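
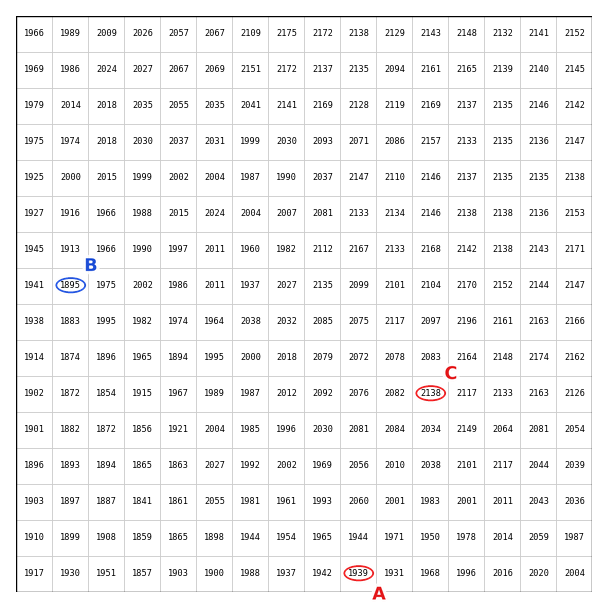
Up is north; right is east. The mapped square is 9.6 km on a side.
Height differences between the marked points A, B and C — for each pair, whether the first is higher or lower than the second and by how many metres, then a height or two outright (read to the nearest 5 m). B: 245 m lower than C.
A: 200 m lower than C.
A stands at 1940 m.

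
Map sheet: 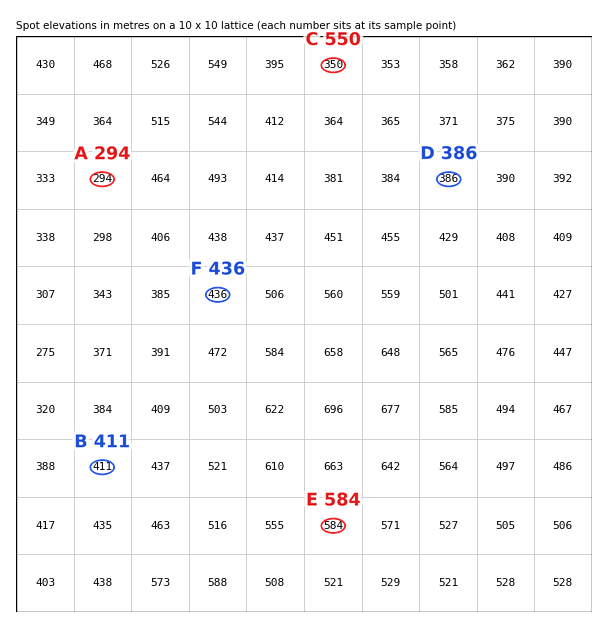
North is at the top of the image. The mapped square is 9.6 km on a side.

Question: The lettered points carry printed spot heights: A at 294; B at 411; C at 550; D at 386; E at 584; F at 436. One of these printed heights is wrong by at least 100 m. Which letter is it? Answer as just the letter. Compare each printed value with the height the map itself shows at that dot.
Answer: C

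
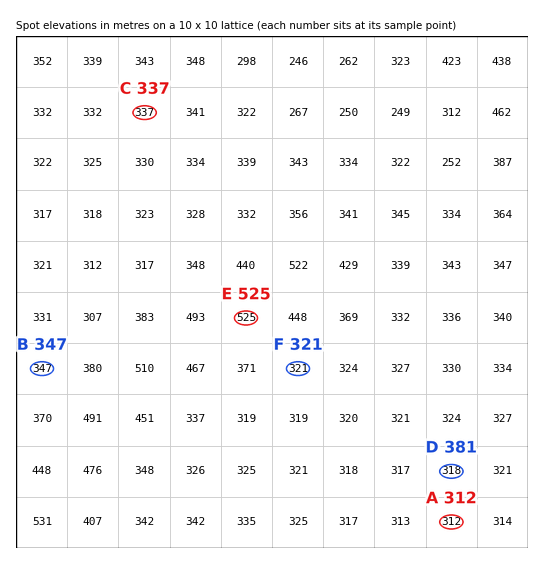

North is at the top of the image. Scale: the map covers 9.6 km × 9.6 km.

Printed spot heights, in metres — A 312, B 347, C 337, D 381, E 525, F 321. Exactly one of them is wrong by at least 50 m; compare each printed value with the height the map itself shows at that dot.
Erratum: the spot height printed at D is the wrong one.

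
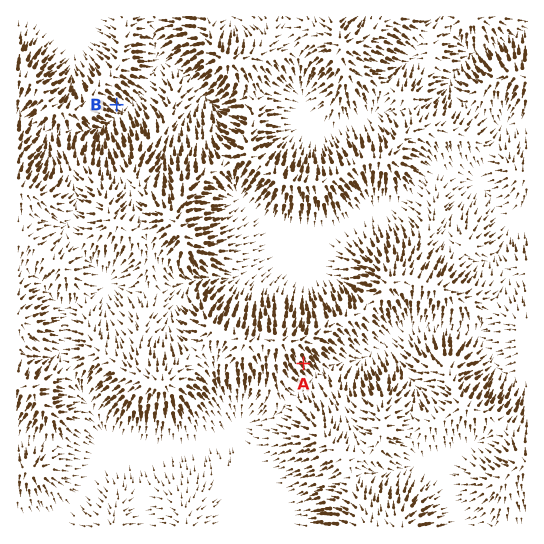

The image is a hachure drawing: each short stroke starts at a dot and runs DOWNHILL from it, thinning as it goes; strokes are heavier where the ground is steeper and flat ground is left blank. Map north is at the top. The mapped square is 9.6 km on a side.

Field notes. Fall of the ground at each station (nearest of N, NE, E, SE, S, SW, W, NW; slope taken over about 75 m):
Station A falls SE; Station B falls SE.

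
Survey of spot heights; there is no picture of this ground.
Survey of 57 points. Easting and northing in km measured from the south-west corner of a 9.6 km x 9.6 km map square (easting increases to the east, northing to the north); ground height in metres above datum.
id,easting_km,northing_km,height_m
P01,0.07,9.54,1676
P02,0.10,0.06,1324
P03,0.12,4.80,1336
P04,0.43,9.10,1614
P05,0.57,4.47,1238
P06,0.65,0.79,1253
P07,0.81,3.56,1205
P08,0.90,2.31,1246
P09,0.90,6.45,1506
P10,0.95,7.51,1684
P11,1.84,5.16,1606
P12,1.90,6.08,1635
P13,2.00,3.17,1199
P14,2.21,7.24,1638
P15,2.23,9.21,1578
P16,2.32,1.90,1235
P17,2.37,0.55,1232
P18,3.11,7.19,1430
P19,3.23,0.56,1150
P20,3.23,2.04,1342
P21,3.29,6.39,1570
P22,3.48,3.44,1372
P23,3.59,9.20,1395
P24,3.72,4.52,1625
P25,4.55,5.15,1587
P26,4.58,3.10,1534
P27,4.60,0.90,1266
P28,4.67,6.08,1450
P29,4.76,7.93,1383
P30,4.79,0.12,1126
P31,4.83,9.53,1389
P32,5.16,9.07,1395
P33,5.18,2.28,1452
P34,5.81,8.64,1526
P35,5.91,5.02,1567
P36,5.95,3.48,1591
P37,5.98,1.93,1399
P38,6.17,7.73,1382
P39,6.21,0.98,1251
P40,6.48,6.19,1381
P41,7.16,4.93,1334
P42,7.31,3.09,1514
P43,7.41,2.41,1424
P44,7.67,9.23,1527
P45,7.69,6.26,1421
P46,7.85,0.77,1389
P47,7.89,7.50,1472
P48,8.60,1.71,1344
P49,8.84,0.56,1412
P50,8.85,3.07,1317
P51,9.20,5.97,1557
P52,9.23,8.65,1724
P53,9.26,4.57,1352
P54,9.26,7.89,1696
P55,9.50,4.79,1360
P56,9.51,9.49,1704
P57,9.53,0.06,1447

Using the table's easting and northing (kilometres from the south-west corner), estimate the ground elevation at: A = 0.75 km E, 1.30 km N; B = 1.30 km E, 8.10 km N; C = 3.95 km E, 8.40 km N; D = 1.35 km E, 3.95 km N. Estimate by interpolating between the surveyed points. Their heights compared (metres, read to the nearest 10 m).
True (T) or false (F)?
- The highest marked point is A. F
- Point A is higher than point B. F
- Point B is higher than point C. T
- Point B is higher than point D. T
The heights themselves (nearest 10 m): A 1220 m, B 1730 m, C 1380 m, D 1250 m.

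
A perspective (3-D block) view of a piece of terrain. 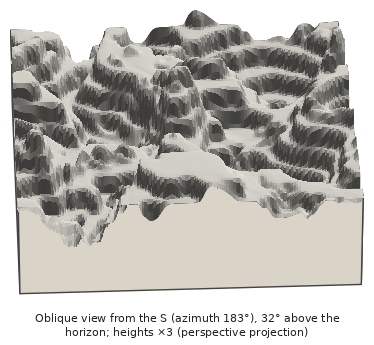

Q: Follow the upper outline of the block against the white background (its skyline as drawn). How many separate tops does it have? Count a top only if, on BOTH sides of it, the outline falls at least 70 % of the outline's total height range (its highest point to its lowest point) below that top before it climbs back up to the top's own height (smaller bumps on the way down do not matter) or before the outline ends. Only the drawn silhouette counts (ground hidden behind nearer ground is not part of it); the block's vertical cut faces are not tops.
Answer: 0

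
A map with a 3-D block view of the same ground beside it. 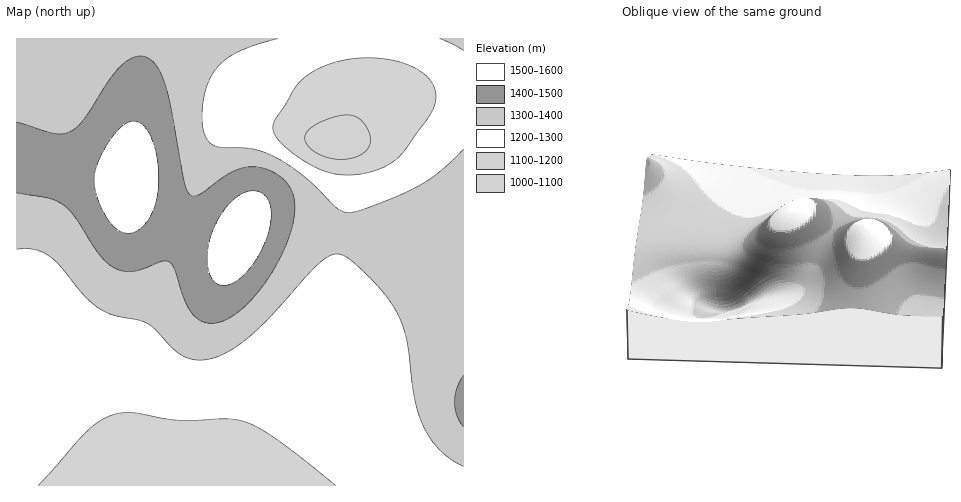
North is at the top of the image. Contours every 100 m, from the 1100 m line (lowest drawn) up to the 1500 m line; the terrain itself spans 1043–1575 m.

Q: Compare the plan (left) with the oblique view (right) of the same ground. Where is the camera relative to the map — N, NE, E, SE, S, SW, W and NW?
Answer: N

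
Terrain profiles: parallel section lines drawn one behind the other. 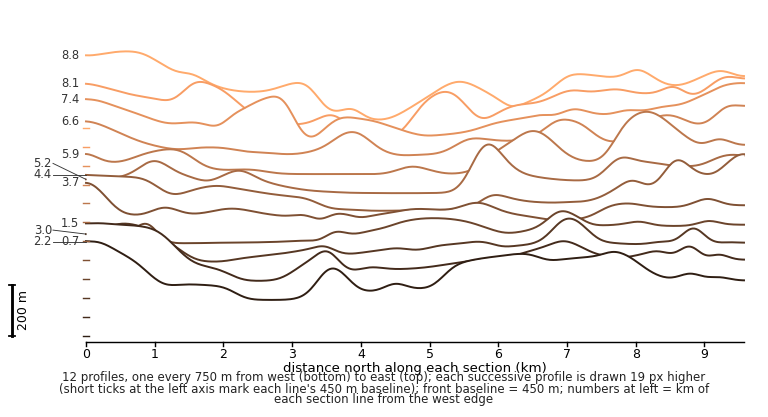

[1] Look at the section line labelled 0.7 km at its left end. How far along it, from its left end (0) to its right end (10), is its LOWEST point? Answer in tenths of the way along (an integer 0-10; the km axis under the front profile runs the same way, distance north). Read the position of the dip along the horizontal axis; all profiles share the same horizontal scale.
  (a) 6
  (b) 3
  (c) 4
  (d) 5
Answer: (b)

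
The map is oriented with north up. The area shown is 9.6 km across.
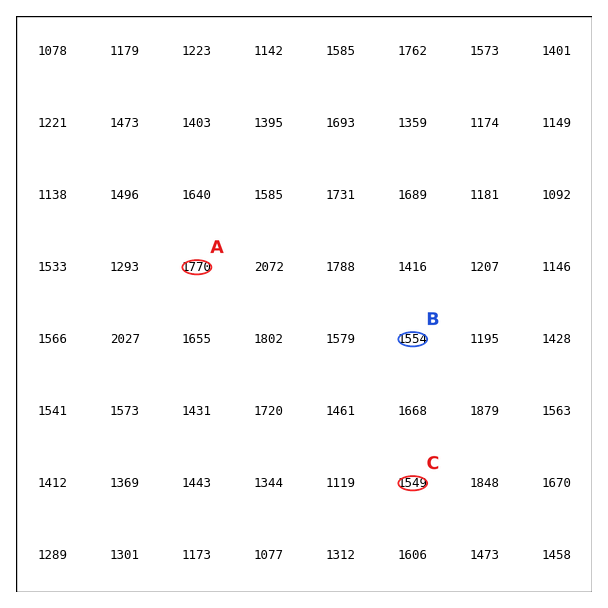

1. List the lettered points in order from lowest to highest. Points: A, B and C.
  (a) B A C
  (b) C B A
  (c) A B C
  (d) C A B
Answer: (b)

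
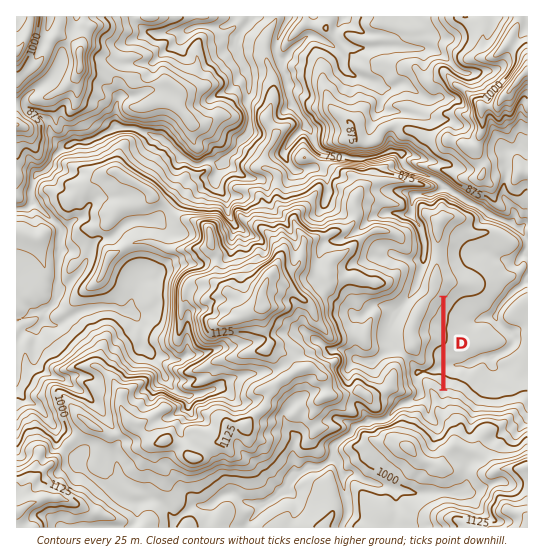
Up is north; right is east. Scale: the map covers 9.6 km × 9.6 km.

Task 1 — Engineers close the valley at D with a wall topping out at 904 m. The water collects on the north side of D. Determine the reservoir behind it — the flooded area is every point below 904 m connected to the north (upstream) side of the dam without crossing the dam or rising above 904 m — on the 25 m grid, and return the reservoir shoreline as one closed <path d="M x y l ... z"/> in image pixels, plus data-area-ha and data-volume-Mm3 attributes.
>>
<path d="M441 303l-13 19 0 5-1 2 1 13-4 8 0 12-3 2-7-4-5 1 0 16 4 10 3 3 0 4-5 5-6 2 0 3 18-4 4-3-4-14 0-2 2-2 4 0 12 7 0-83z" data-area-ha="56" data-volume-Mm3="9.39"/>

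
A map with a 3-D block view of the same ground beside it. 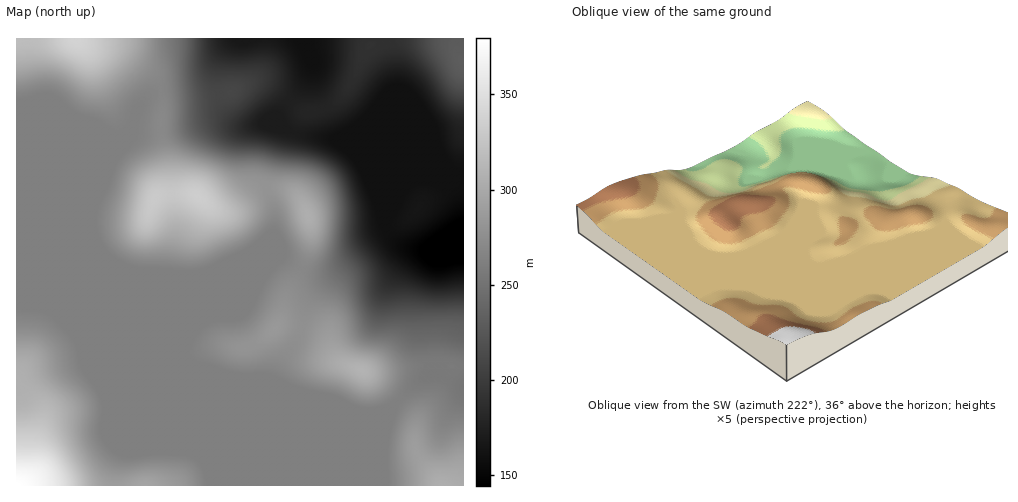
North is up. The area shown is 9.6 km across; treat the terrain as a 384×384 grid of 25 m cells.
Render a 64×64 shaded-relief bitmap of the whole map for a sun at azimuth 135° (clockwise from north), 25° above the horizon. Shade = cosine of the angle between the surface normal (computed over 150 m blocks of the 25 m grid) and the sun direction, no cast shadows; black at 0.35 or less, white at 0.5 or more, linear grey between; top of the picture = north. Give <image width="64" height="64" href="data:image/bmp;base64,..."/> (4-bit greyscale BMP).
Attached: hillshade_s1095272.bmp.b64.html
<image width="64" height="64" href="data:image/bmp;base64,Qk12CAAAAAAAAHYAAAAoAAAAQAAAAEAAAAABAAQAAAAAAAAIAAATCwAAEwsAABAAAAAAAAAAAAAAABEREQAiIiIAMzMzAERERABVVVUAZmZmAHd3dwCIiIgAmZmZAKqqqgC7u7sAzMzMAN3d3QDu7u4A////AHeImaq7qXZURFZ3d4mYd3d3d3d3d3d3d3d3dlRERWd3ZniZqqqodlQzRVZniZh3d3d3d3d3d3d3d3d2VVVVZmdVV4maqph2VDIzRVV4iHd3d3d3d3d3d3d3d3VVVVVVZkRFeJmZmHZlQzNEVWd3d3d3d3d3d3d3d3d3dUVmZVRVQ0RomZmYd3ZmZmZmZ3d3d3d3d3d3d3d3d3d1RWd2VEVERWeaqpiHd3d3d3d3d3d3d3d3d3d3d3d3d3Q0Z4dURFVWeJqqqYd3d3d3d3d3d3d3d3d3d3d3d3d3dTNYiGREVVZ5mruph3d3d3d3d3d3d3d3d3d3d3d3d3d1M1eYdUREVnmqu7qHd3d3d3d3d3d3d3d3d3d3d3d3d3YzR5mGVURWeaq7uod3d3d3d3d3d3d3d3d3d3d3d3d3dkNGiYdlVVV4mqu6h3d3d3d3d3d3d3d3d3d3d3d3eIh3VEV4h2ZlVWeJmqqHd3d3d3d3d3d3d3d3d3d3d3iZqphlRWiId2ZmZ3iJmYd3d3d3d3d3d3d3d3d3d3iIiavNyoZVZ3iHd2Znd3iIh3d3d3d3d3d3d3d3d3eImZmZq97cqGZmeIh3d3d3d3h3d3d3d3d3d3d3d3d3iImaqqmaze26h2Z3iHiIiIh3d3d3d3d3d3d3d4iIiIiIiJmqmYm83LqYd3eIeImZmIh3d3d3d3d3d3eIiZmZiId3eIiHd5q7qZiHd4h3iZmZiHd3d3d3d3d3iIiZqqqYd2ZmZmZVaJmYd3d3d2Z4mZmId3d3d3d3d3d4iIiZqph2VVVVVUNFeIdmZmZmVWeIiIh3d3d3d3d3dnd3d4iZqYdlRVVlQyNWdmVVVVVEVniIh3d3d3d3d3d2ZmZmZniamGVVZndkM0VmZVVVZkRWd3d3d3d3d3d3d3dVVVVVV4mpdlVniYdDNFZmVWZmVVZ3d3d3d3d3d3d3d2VVVURFaJmGVWeKqWQ0VVVVZmZmZnd3d3d3d3d3d3d3d2ZmVDRXiIZVZ4qqdTNERERVVWZnd3d3d3d3d3d3d3d3d3dlREZ4h2VWiqqFQzREMzM0d3d3d3d3d3d3d3d3d3d3d3ZERniHZVaJqoZDMzMyIiJ3d3d3d3d3d3d3d3d3d3d3d1RFeId2Znm7l0MzMzIREnd3d3d3d3d3d3d3d3d3d3d3ZEVniHdmebuoZDMzMhERd3d3d3d3d3d3d3d3d3d3d3d1RWeIiHeJvLp1REQyIRJ3d3d3d3d3d3d3d3d3d3d3d3ZVZ3iZh4mruoZVVUMiInd3d3d3d3d3eIiIiIiId3d3d2VWeJqYiJq6h2ZmVUMzd3d3d3d3d3iJmZmaq7qYd3d3dlZ4q7qIiZmHdnd2ZVR3d3d3d3d3iJq7uqq8zMqYd3d3Znm93KiIiId3d3d3d3d3d3d3d3eIq8zLqrzd7cuYd3dmeb7+ypiIiIiIh3d3d3d3d3d3dnebzdupq83u7cqHd2Z5zv/sqYiImaqXd3d3d3d3d3dlVnnN3KmZvN7v7bh3Zmi+//7KmIiaq6mHd3d3d3d3dlVEV6zcqYmrze//24dlaL7//9uYiImru6h3d3d3d3d2VDI1i8upiZq8ze/sp1RXrf//7Kh3eJqruph3d3d3d3ZUIRN6u6mZmaq7zdynVFec///sqHdneJq7qnd3d3d3dlMhEliqqYiZmZmru6dUVovf/9yod2Z3iaqqd3d3d3d3UyABR5mYiIiYiImal1VWis7+25h3dmeImZl3d3d3d3djIAE2eHd3eIiHd4iHVVZ5ve3KiHd2ZneIiXd3d3d3d3QhACRmZVZniHd3d3ZUVnis3bmHd3dmd3eId3d3d3d3dSEAEkVERFZ3dmZ2VDNEZ4q7qYd3d3d3d3d3d3d3d3d2MQABIzMzNFVVRVVCERI1aJqYd3d3d3d3d3d3d3d3d3dCEAAiMyIjMzIiIyAAABJGiIh3d3d3d3d4d3d3d3d3d2MhERIzIiIiEAABEAAAAjVnh3d3d3d3d4h3d3d3d3d3dUMiI0QzIiIQAAAAAAATRWd3d3d3d3d3eHd3d3d3d3d3ZURFVVREQyEAARIiI0Vmd3d3d3d3d3Z4d3d3d3d3d3d2VWd3dmZmVDIiNEVmeIh3d3d3d3d3Zmd3d3d3d3d3h3dmeJqYiIiIdlVWZ4maqYh3d3d3d3dmZ3d3d3d3d4iId2Z5u7qZmqqph3d3iaqrqYd3d3d3d2Z3d3d3d3iIiJiHZnm8y6mavMyod3d4maq7qHd3d3d3d4l3d3d3iJmZmYdmaLzLqZqs3cuYdmd4iau6h3d3d3d3mYd3d3eJqqqqmHZorMupmZvN3LmHZmZ4m8uod3d3dmeamYiId4mru7uph3isy6mIibzMupdmVVaKvLqHd3dmZ5q7qpmIiavMy7qYiavLmHd4mru7qHZVRGisy5h3d2VWiczLqpiZvMzMu6mJvMuXZmZ4mruphmVEV5vLuYiHZVZ4zMy7qZq83dzLqZm8y5dlVWZ5qqmHZUNFiry6qYdlVnjMzLupmrzd3cy6mbzcp2VERWeJmYd2VEV5q7uph2ZWd7u7uqmaq83dzLqZvN24ZUMzRXiZiHZURWiauqmHZmZ3qqqZmZmqu8zMy6ms3cp2VDM0Z4iHd2VFZ4mamHZmZneZiIeImZqqu8zLqqve25dlVEVneId3ZUVneIiHZVZmd4iHd3iJmZqqvMy6q97bqHZlVWd3d3ZlRVZ3iHdlVWZ3"/>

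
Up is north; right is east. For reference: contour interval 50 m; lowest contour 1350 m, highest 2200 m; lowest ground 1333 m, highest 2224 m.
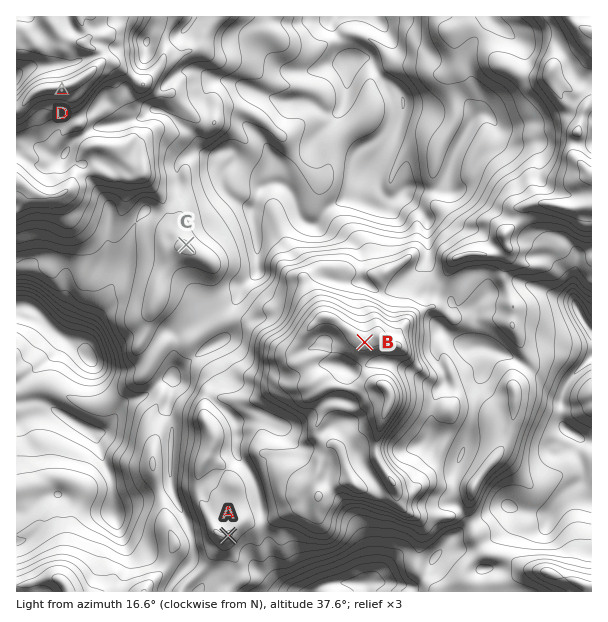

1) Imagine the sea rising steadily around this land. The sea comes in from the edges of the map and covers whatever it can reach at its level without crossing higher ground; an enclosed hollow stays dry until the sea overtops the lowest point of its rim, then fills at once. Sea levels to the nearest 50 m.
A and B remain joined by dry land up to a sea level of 1900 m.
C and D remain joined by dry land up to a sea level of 1800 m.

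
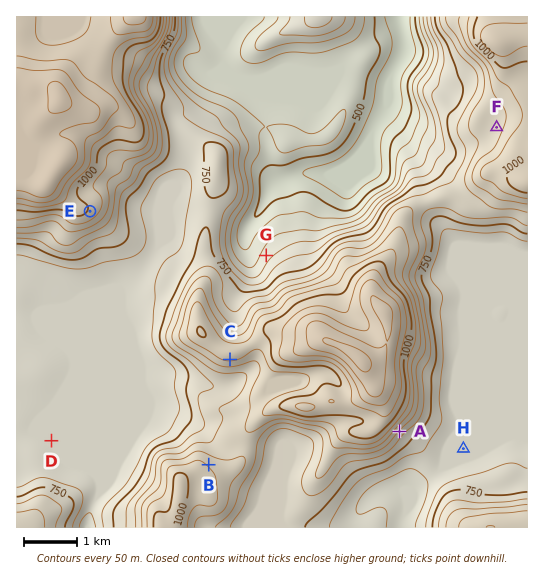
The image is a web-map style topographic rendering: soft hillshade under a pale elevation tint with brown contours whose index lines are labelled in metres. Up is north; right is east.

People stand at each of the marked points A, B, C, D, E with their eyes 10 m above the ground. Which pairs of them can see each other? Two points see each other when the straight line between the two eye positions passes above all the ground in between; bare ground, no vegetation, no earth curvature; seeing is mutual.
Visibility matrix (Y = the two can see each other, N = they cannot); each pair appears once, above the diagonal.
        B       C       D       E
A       N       N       N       N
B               Y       N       Y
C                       Y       N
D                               Y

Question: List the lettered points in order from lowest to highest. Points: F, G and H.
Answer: G H F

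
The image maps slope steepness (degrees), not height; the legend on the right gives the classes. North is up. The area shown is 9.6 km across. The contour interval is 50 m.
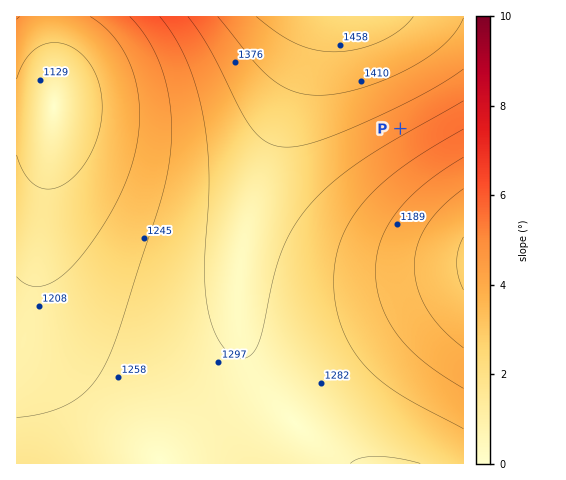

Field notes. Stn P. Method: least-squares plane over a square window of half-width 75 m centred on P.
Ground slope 5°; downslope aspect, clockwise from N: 151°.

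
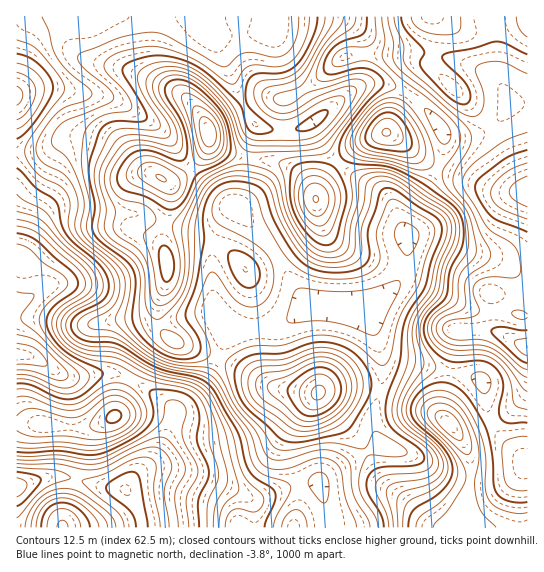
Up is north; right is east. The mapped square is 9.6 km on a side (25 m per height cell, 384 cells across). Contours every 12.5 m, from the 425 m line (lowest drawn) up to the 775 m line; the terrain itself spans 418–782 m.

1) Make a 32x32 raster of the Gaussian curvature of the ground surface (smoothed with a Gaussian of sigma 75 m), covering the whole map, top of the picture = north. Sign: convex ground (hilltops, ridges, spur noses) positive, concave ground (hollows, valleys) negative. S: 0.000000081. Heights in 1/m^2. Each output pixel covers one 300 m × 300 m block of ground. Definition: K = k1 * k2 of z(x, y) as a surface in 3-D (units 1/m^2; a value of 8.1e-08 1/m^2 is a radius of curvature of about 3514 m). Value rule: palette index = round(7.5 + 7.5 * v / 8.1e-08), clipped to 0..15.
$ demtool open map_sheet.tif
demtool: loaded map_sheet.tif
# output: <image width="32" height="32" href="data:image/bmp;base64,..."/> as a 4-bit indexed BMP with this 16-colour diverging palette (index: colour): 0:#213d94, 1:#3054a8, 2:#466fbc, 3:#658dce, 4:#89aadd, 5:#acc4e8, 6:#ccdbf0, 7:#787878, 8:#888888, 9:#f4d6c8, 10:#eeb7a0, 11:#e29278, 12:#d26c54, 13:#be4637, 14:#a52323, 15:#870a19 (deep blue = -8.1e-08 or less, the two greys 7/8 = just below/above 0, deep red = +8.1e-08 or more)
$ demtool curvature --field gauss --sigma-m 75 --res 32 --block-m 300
<image width="32" height="32" href="data:image/bmp;base64,Qk12AgAAAAAAAHYAAAAoAAAAIAAAACAAAAABAAQAAAAAAAACAAATCwAAEwsAABAAAAAAAAAAlD0hAKhUMAC8b0YAzo1lAN2qiQDoxKwA8NvMAHh4eACIiIgAyNb0AKC37gB4kuIAVGzSADdGvgAjI6UAGQqHABr8h2aIeIt1mneJp5qId3Zo63d3eId3iXd3d3Vnd4d3wzJYmHeHdmdWiHiXd3ZnmXWGRYh4iId4domGd4qiR4iIiHaJmId3iXeZdWivwWeImWaZllZ3eHZldleHiniGeIp0WvkleHdmd5ZHc1n/dXiIZWv5WKuImHjsdnSe6Wd3uJuGY1nceKtn36VWd2V4dnarU1Q2ggWaZs2VV3VFi5JpZke3jcAVZ4eZdnh0JJ2aiGu3V6/2eHeXZmeHZZtjWWFv9Sh1d4h3h3d3h0r/Znl0SqRHU3mHd3h3eIdHpFZ5d3mHd4p3h4d4h3eIiUSKd4icuIh9loiYd2Z3d4mKqHh3eZd3bJd4l2VXdmd2eWZ3mHeIhWl2Z4d2m4Z3iIZGd5hmjLd1Z3d3d4d4mIrYV3h2V4dogjiYh2nJeHiJ6VeId4mVWIiZypl7/XeKh3Z4iIeIeaefo9uZVtlVz4VIh4h4dlib2QCCRSWEAIlSN4eIWYd3eZc28Ad3cQWnllh3d1iHd2Z7r/TaWKZL/6epV3eYmHd4imv0t0aqiP+Gp1eHqGeHeHhngCrpipZkN4mHiKhWiIZs+mZphCeaMEeLh4eIeHd1R4V4Z5c5l3eId3iHd4h3h2Vnh2iqjuQ3h3eIh3d3h3d3eId4iYZ2d2d4h3iHd4h3d3d4eIiGaHipiHd4"/>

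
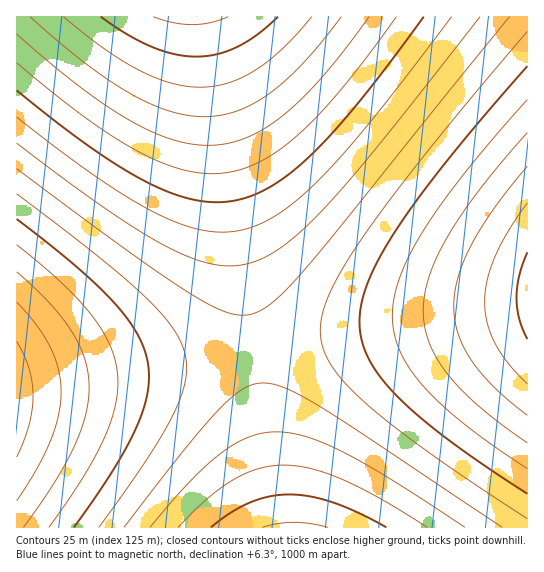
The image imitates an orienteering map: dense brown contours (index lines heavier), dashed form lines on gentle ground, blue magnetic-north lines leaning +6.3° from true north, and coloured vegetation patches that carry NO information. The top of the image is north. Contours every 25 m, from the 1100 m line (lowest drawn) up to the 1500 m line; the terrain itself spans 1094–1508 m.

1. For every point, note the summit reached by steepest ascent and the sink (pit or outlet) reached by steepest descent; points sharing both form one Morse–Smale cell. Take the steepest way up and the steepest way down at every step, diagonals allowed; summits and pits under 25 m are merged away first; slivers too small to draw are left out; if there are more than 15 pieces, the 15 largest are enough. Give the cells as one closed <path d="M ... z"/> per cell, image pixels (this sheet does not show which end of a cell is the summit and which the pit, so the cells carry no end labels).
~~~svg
<path d="M527 16l-323 1 47 321 3 11 263-38 11-4z"/><path d="M203 16l-187 1 1 367 236-35z"/><path d="M527 308l-273 41 25 177 2 2 246 0z"/><path d="M253 349l-236 35-1 143 263 1z"/>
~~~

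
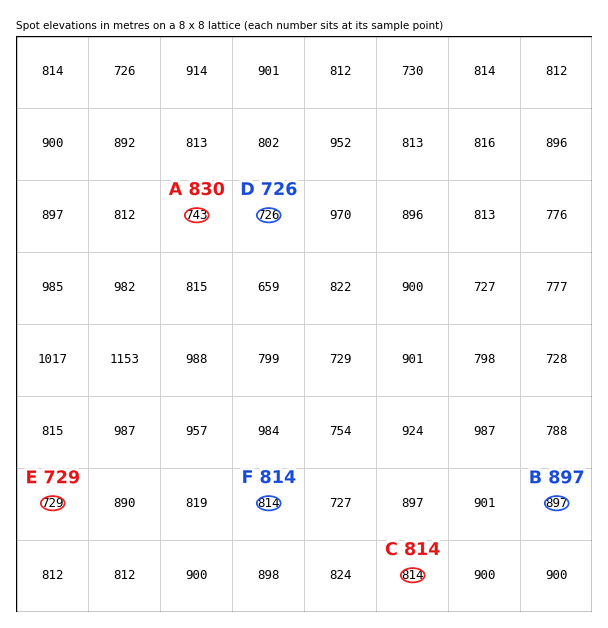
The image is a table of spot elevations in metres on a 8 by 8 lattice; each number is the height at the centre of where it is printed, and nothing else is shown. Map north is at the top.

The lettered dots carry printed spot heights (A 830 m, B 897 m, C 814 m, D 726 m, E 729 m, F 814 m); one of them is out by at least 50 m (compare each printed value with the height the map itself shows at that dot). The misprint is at A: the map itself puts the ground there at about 743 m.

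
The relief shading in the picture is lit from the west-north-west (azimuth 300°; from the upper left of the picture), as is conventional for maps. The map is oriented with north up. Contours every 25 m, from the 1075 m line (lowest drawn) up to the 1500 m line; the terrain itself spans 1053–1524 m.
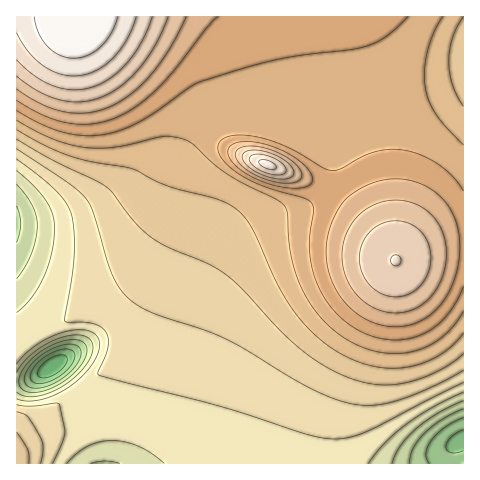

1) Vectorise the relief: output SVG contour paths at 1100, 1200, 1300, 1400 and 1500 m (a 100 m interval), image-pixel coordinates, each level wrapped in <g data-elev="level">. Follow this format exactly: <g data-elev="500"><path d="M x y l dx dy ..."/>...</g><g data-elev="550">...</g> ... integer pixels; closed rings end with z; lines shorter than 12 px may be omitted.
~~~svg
<g data-elev="1100"><path d="M463 451l-11 2-5-2-1-4 1-5 4-4 12-8"/><path d="M35 383l-4-4 0-5 3-7 7-7 9-7 10-3 8-1 5 2 2 4-1 6-11 12-15 9z"/></g><g data-elev="1200"><path d="M67 463l10-10 11-7 11-4 13-1 13 1 14 4 13 8 12 9"/><path d="M368 463l16-19 21-19 27-18 31-15"/><path d="M17 364l9-11 12-9 12-7 14-5 13-2 11 1 7 3 4 7 0 10-6 12-10 12-13 11-14 8-15 6-14 1-10-2"/><path d="M17 171l18 16 11 14 6 13 3 14-3 24-8 25-12 20-15 16"/></g><g data-elev="1300"><path d="M17 130l26 15 24 10 23 6 42 8 33 16 50 14 19 8 9 8 8 12 27 59 19 29 12 14 13 12 14 10 14 8 17 6 15 3 15 0 15-2 15-5 14-7 12-9 10-12"/><path d="M463 106l-11-22-3-23 4-23 10-21"/></g><g data-elev="1400"><path d="M394 313l10-1 9-3 9-4 8-7 7-9 4-10 4-12 1-11-2-21-10-18-8-7-8-5-9-3-11-2-10 1-11 3-9 4-8 6-7 8-6 10-4 11-1 10 1 12 2 11 11 18 8 8 10 6 10 4z"/><path d="M277 182l11 1 10-2 4-5-1-5-5-6-8-7-19-9-20-3-7 1-6 4-1 3 1 5 9 9 14 9z"/><path d="M17 89l24 15 23 8 23 1 22-6 21-12 21-20 19-27 16-31"/></g><g data-elev="1500"><path d="M34 17l5 16 8 13 13 9 14 3 14-3 13-8 10-14 7-16"/></g>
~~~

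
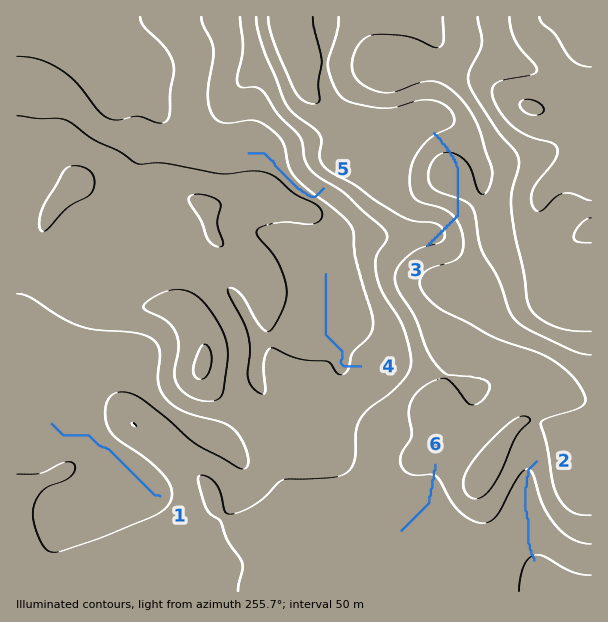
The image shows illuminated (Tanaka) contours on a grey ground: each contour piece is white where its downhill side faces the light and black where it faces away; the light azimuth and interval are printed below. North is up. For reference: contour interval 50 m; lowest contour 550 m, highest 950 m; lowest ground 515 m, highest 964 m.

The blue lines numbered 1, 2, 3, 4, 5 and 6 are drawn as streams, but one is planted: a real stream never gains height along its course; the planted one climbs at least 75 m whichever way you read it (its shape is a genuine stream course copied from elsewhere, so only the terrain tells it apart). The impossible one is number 3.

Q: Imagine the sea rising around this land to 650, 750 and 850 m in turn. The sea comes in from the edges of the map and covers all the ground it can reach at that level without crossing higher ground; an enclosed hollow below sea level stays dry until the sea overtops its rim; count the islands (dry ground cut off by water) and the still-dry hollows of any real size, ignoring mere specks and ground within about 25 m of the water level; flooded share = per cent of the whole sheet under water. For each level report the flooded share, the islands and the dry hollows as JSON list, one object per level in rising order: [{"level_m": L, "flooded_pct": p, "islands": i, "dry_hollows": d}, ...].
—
[{"level_m": 650, "flooded_pct": 51, "islands": 1, "dry_hollows": 0}, {"level_m": 750, "flooded_pct": 79, "islands": 0, "dry_hollows": 0}, {"level_m": 850, "flooded_pct": 92, "islands": 0, "dry_hollows": 0}]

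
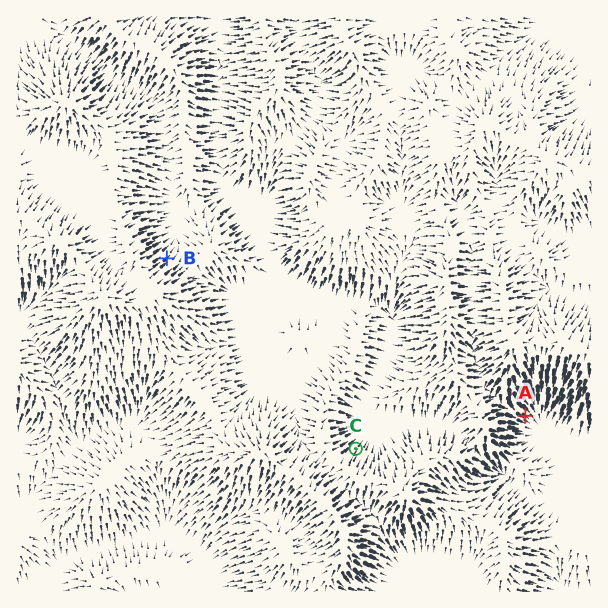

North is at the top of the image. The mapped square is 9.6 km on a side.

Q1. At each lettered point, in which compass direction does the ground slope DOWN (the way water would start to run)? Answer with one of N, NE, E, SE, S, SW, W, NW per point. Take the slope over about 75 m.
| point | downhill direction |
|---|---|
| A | SE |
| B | NE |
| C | NE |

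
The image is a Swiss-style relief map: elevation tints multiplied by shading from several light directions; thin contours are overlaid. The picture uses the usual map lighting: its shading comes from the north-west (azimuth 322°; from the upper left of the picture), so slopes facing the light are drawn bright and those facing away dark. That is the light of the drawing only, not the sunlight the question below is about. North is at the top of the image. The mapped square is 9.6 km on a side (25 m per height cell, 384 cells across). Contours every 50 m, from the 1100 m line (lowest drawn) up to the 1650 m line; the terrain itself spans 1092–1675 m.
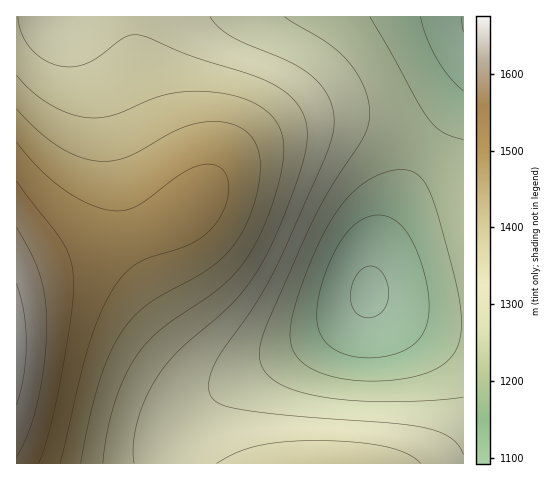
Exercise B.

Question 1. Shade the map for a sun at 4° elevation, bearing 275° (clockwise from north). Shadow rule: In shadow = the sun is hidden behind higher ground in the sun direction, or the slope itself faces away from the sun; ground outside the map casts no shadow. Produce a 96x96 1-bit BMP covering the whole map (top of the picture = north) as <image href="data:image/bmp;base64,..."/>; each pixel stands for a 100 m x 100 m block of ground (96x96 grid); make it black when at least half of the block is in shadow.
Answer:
<image width="96" height="96" href="data:image/bmp;base64,Qk2+BAAAAAAAAD4AAAAoAAAAYAAAAGAAAAABAAEAAAAAAIAEAAATCwAAEwsAAAIAAAAAAAAA////AAAAAAD//////gAAAAAAAAD//////wAAAAAAAAD//////4AAAAAAAAD//////8AAAAAAAAD//////+AAAAAAAAD///////AAAAAAAAD///////gAAAAAAAD///////wAAAAAAAD///////8AAAAAAAD///////+AAAAAAAD////////AAAAAAAD////////wAAAAAAD////////8AAAAAAD////////+AAAAAAD/////////gAAAAAD/////////8AAAAAD//////////AAAAAD//////////4AAAAD//////////+AAAAD///////////wAAAD///////////4AAAD///////////+AAAD////////////AAAD////////////gAAD////////////wAAD////////////4AAD////////////4AAD////////////8AAD////////////8AAD////////////+AAD/////////////AAD/////////////gAD//////3//////wAD/////wH//////4AD////8AH//////8AD////gAH//////+AD///8AAH//////+AD///wAAD///////AD//+AAAD///////gD//4AAAD///////gD//gAAAD///////gD/+AAAAD///////wD/4AAAAB///////wD/gAAAAB///////wD/AAAAAB///////4D+AAAAAB///////4D8AAAAAA///////4D4AAAAAA///////4DwAAAAAA///////4DgAAAAAAf//////4DgAAAAAAf//////4DgAAAAAAf//////4DAAAAAAAP//////4DAAAAAAAP//////4DAAAAAAAP//////4DAAAAAAAH//////4DAAAAAAAH//////4DAAAAAAAH//////4DAAAAAAAD//////4DgAAAAAAD//////4DgAAAAAAD//////wDgAAAAAAB//////wDgAAAAAAB//////wDgAAAAAAB//////gDwAAAAAAA//////gDwAAAAAAA//////ADwAAAAAAAf/////ADwAAAAAAAf////+ADwAAAAAAAP////8ADwAAAAAAAH////4ADwAAAAAAAD////wADwAAAAAAAD////AADgAAAAAAAA///+AADgAAAAAAAAf//4AADgAAAAAAAAP//AAADgAAAAAAAAB/4AAADgAAAAAAAAAAAAAADAAAAAAAAAAAAAAADAAAAAAAAAAAAAAADAAAAAAAAAAAAAAADAAAAAAAAAAAAAAADAAAAAAAAAAAAAAADAAAAAAAAAAAAAAACAAAAAAAAAAAAAAACAAAAAAAAAAAAAAACAAAAAAAAAAAAAAACAAAAAAAAAAAAAAACAAAAAAAAAAAAAAACAAAAAAAAAAAAAAACAAAAAAAAAAAAAAACAAAAAAAAAAAAAAACAAAAAAAAAAAAAAACAAAAAAAAAAAAAAACAAAAAAAAAAAAAAACAAAAAAAAAAAAAAACAAAAAAAAAAAAAAAA="/>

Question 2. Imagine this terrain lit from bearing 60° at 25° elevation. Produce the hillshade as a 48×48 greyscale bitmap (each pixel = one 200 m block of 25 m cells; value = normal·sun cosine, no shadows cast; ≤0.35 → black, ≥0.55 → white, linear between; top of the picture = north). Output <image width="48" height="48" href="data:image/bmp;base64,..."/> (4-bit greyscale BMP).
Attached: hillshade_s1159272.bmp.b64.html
<image width="48" height="48" href="data:image/bmp;base64,Qk32BAAAAAAAAHYAAAAoAAAAMAAAADAAAAABAAQAAAAAAIAEAAATCwAAEwsAABAAAAAAAAAAAAAAABEREQAiIiIAMzMzAERERABVVVUAZmZmAHd3dwCIiIgAmZmZAKqqqgC7u7sAzMzMAN3d3QDu7u4A////AJmqu7u7qZh3ZmVVVmZnd4iIiZmZmZmZmZqru7u7qph3ZmZmZmZ3eIiImZmZmZmZmZq7u7u7qpiHdmZmZnd3iIiZmZmZmZmZmaq7vMu7qpiHdmZmZ3eIiJmZmZmZmZmZmau7zMu7qpiHd2Znd3iIiZmZmqmZmZmZiKu8zMu7qpiHd3d3d4iJmZmqqqqZmZmIiLu8zMu7qZiHd3d3eIiZmaqqqqqZmZiId7vMzLu6qZiHd3d3eImZmqqqqqmZmIiHd7zMzLu6qZiHd3d3iImZqqqqqqmZiId3ZszMzLu6qZiHd3d3iImaqqqqqpmYh3dmVczMy7uqmYiHd3d3iJmaqqqqqpmId2ZlVMzMy7uqmYh3d3d3iJmaqqqqqZiHdmVURMzMu7qpmId3d3d3iImaqqqqqZh3ZlREM8zMu6qpmId3ZmZ3eImaqqqqqYh2VUQzIszLu6qZiHd2ZmZneImaqqqqmYdmVEMiIszLuqqZiHdmZmZneImqqrqqmYdlRDIiEczLuqmYh3ZmZmZneImqq7uqmHZVQyIREcy7qpmId2ZmVVZmeImqu7uqmHZUMiERAMy7qpmId2ZlVVZmeJmqu7uqmHZUMhEAAMy7qpmId2ZVVVVmeJmru7u6mHZDIhEAAMu6qZiHdmVVVVVmeJqru7u6mHVDIRAAAMu6qZiHdmVVVVVmeJq7u7u6mGVDIRAAALu6qZiHdmVVVVVneJq7vLu6mGVDIRAAALu6qZiHdmVVVVZneJq7zMu6mGVDIRAAEbuqqZiHdmVVVVZniaq7zMu6mGVDIRABEbuqqZiHdmVVVVZniau8zMu6l2VDIREREruqqZiHdmVVVVZniau8zMuql2VDIhERIru6qZiHdmVVVVZniau8zLuql2VDIiIiI7u6qZiHdmVVVVZniau8zLuqmGVDMiIiM7u6qZiHdmVVVVZniau7zLuqmGVUMzMzNLu6qZiHdmVVVWZ3iau7u7uqmHZURDM0RMu6qZiHdmVVVWZ3iaq7u7uqmHZVREREVcu6qZiHdmVVVWZ3iaq7u7uqmHdlVVVVVsy6qZiHdmVVVWZ3iaq7u7uqmIdmZlVmZsy6qZiHdmVVVmZ4iaq7u7uqmYd3ZmZmd8y6qYh3ZmZVZmd4iaq7u7uqmYh3d3d3eMy6qYh3ZmZmZmd4maq7u7uqqZiIh3eIiMy6mYd3ZmZmZneImaq7u7u6qZmIiIiIicu6mId2ZmZmZ3iImqq7u7uqqpmZmJmZmcuqmHdmZmZmd3iJmqq7u7uqqpmZmZmZmcupiHdmZmZnd4iZmqqru6qqqpmZmZmZqruph3ZmZmZneIiZmqqqqqqqqpmZmZmqqrqYh2ZlVmZ3eImZqqqqqqqqmZmZmaqqqrqYd2ZVVmZ3iImZqqqqqqmZmZmZmqqqqqqYdmVVVmZ3iJmZmZmZmZmZmZmZmaqqqqmHdlVVVWZ3iJmZmZmZmZmZmZmZmZqqqpmHZlVVVWd3iJmZmZmZiIiIiZmZmZmZmZmHZVVVVWd4iImZmZmIiIiIiImZmZmZmQ=="/>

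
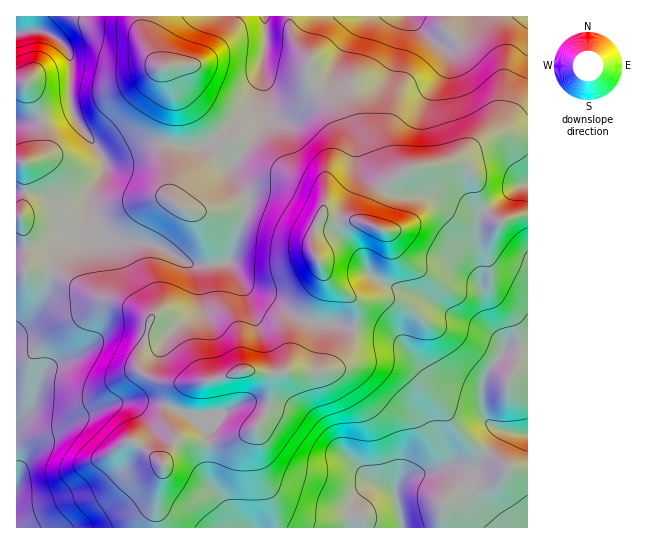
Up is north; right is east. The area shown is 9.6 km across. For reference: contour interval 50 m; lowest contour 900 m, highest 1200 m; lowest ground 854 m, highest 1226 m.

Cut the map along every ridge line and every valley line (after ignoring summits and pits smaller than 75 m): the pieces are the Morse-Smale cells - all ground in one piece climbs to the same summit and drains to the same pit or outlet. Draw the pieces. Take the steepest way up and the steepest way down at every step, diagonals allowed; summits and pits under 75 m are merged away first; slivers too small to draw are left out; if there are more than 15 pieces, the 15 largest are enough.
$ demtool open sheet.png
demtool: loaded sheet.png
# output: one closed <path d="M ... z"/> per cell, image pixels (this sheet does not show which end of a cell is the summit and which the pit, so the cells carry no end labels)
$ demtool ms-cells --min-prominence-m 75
<path d="M527 16l-261 0-1 33-4 17 0 12-4 13-8 15-24 26-19 13-17 2-22-2 4 54 19 12 25 0 14-4 21-12 17-3 12 3 40 22 15 3 20 0 17 5 0-10 13-29 23-17 35-5 12-4 25-17 18-8 12-2 9 3 10-1z"/><path d="M458 163l-15 0-32 5-21 12-6 6-9 17-4 12 0 10-17-5-20 0-13-3-6 13-2 20 14 28 28 24 0 25 30 6 13 7 33 40 15 8 31 9 4 6 6 18 8 7 8 2-7 7-13 22-10 8-26-2-12 6-25 5-11 9-4 11-5-7-7-2-9-2-9 4-9 9-4 8 2 22 174-1 0-312-7 0-19 6-5-1-14-14-6-12-4-20-7-7z"/><path d="M42 31l-15 0-11 3 1 237 25-2 12 3 44 25 28 7 16 8 9 7-3 7 1 6 17 3 21-16 12-13 0-27-3-10-5-4 16 0 20-4 20 27 24 12 22 15 25 9 19 0 13 4 5-1 0-25-28-24-12-24-2-19 7-16-3-4-38-20-12-3-17 3-21 12-14 4-29-2-12-6-5-6 0-24-3-29-23 0-26 12-12 3-26-34-6-11-4-21 2-34-3-8-13-14z"/><path d="M357 328l-4 1 0 5-8 20-14 14-13 4-51 1 4 9-2 20-4 12-9 13-19 12-29 4 0 30 3 12 12 16 9 20 6 7 115 0-1-22 4-8 9-9 9-4 9 2 7 2 5 7 4-11 11-9 25-5 12-6 26 2 10-8 13-22 7-6-16-10-6-18-4-6-31-9-15-8-33-40-13-7z"/><path d="M227 261l-34 5 4 7 3 20-3 16-31 26-19-4-8 27 1 12 15 10 10 3 28 0-14 6-10 17 22 10 14 11 3 3 1 13 24-3 23-13 9-13 4-12 2-20-4-9 51-1 11-3 6-4 10-11 8-20 0-5-4-2-12-3-19 0-25-9-22-15-24-12z"/><path d="M147 401l-22 0-14 3-54 23-12 0-11-4-11 0-6 2-1 102 139 1 1-29 7-25 0-12 8-12 4-12-8-13 0-11 2-7z"/><path d="M141 16l-125 1 1 16 10-2 19 1 9 5 13 14 3 8-2 34 4 21 6 11 26 34 12-3 21-11 28-1 2-2 5-39-1-16-7-18-3-1-9-9-6-12-4-12z"/><path d="M265 16l-124 1 2 18 4 12 6 12 9 9 3 1 7 18 1 16-6 41 22 3 17-2 19-13 24-26 8-15 4-13 0-12 4-17z"/><path d="M42 269l-26 2 1 150 12-11 11-29 9-13 30-13 32-27 14-1 22 4 4-12-9-7-16-8-28-7-33-20z"/><path d="M125 327l-19 4-27 24-30 13-9 13-11 29-13 12 0 3 18-2 11 4 12 0 46-20 22-6 22 0 22 6 10-18 14-6-28 0-20-8-6-8 0-9 8-27z"/><path d="M187 440l-9 0-15 22 0 12-7 25 0 28 81 1-14-27-12-16-3-12 0-30z"/><path d="M509 133l-16 3-14 7-17 13-15 6 11 1 8 4 7 7 4 20 6 12 16 15 29-7 0-77z"/><path d="M170 407l-3 7 0 11 8 18 3-3 30 2 0-12-3-3-14-11z"/>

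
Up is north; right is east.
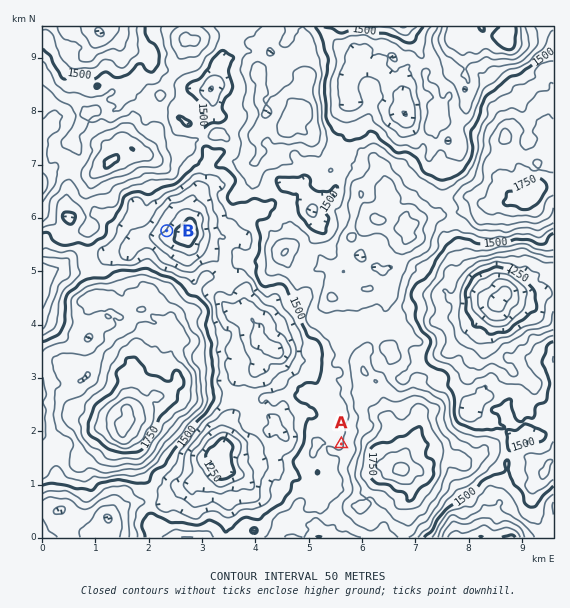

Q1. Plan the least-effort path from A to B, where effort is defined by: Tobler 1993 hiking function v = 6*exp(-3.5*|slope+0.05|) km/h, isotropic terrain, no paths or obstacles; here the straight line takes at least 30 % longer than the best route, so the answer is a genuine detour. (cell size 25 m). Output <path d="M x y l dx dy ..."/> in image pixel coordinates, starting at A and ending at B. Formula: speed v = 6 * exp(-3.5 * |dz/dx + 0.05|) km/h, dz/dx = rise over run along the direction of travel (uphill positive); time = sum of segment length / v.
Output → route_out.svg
<path d="M341 444l-2-5-2-2-1-2 0-2-15-29-2-4 0-12 1-3 0-18-5-11-4-4-3-5-3-2-8-16-2-2-4-8-15-15-3-1-2 0-6-3-9-9-4-8-3-3-10-5-4 0-8-4-3 0-3-2-5-5-5-3-11 0-8 4-3 0-5-2-19-19-1-3 0-5 3-5"/>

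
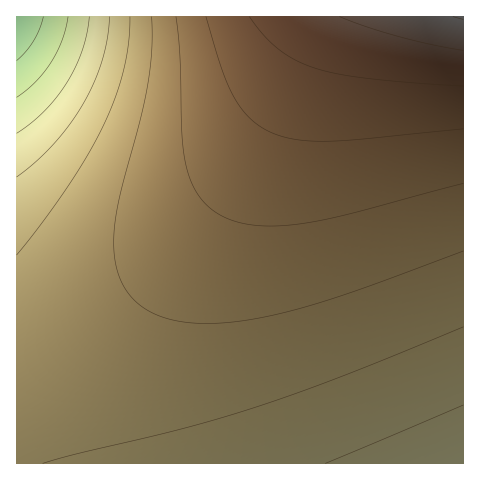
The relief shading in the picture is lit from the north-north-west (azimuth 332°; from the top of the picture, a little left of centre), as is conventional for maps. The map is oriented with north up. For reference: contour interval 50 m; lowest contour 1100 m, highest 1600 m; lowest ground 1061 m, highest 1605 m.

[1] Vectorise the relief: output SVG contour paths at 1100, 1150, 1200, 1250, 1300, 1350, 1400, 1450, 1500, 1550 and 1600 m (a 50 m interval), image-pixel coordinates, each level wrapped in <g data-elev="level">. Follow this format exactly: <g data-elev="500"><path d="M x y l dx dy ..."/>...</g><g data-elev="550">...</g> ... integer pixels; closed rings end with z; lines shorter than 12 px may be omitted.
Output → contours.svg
<g data-elev="1100"><path d="M43 17l-4 12-6 12-7 11-9 9"/></g><g data-elev="1150"><path d="M68 17l-6 23-11 22-16 20-18 15"/></g><g data-elev="1200"><path d="M89 17l-2 17-5 16-6 17-9 16-22 28-14 12-14 10"/></g><g data-elev="1250"><path d="M325 463l138-58"/><path d="M110 17l-3 22-5 22-8 22-11 21-13 20-16 20-19 18-18 15"/></g><g data-elev="1300"><path d="M43 463l34-9 108-26 70-20 88-32 120-49"/><path d="M130 17l-1 25-5 27-8 27-12 28-15 29-20 32-27 38-25 32"/></g><g data-elev="1350"><path d="M152 17l0 33-4 35-8 35-21 77-5 40 1 22 5 19 9 16 12 12 20 11 26 5 30 1 35-4 38-8 43-12 130-48"/></g><g data-elev="1400"><path d="M176 17l4 40 2 80 4 27 5 17 7 14 10 11 12 9 15 6 18 4 21 1 24-2 49-9 116-32"/></g><g data-elev="1450"><path d="M206 17l16 52 13 29 7 12 9 9 9 8 12 6 25 7 31 1 135-12"/></g><g data-elev="1500"><path d="M249 17l15 18 15 15 16 10 20 8 24 6 29 4 95 8"/></g><g data-elev="1550"><path d="M340 17l27 10 31 9 65 14"/></g>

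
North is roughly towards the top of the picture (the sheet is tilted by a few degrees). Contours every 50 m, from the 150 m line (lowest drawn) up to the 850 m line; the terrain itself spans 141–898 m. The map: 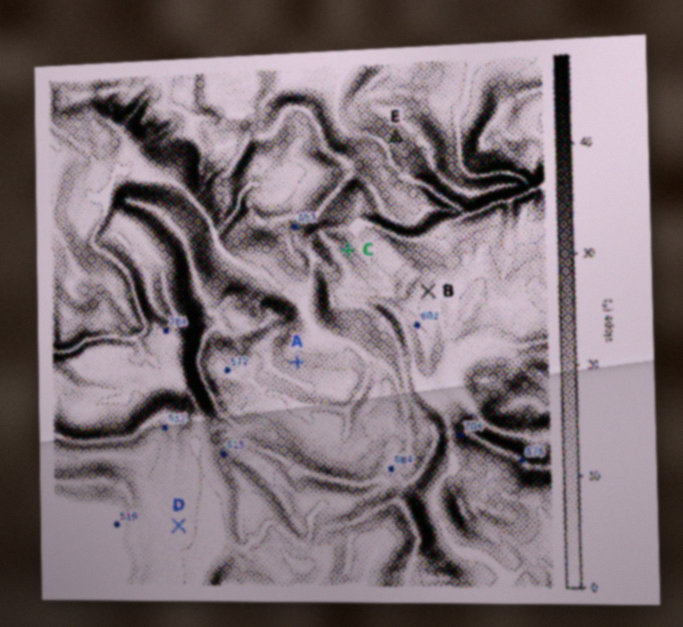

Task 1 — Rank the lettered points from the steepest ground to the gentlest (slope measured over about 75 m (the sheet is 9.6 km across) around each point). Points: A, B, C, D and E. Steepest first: E C A B D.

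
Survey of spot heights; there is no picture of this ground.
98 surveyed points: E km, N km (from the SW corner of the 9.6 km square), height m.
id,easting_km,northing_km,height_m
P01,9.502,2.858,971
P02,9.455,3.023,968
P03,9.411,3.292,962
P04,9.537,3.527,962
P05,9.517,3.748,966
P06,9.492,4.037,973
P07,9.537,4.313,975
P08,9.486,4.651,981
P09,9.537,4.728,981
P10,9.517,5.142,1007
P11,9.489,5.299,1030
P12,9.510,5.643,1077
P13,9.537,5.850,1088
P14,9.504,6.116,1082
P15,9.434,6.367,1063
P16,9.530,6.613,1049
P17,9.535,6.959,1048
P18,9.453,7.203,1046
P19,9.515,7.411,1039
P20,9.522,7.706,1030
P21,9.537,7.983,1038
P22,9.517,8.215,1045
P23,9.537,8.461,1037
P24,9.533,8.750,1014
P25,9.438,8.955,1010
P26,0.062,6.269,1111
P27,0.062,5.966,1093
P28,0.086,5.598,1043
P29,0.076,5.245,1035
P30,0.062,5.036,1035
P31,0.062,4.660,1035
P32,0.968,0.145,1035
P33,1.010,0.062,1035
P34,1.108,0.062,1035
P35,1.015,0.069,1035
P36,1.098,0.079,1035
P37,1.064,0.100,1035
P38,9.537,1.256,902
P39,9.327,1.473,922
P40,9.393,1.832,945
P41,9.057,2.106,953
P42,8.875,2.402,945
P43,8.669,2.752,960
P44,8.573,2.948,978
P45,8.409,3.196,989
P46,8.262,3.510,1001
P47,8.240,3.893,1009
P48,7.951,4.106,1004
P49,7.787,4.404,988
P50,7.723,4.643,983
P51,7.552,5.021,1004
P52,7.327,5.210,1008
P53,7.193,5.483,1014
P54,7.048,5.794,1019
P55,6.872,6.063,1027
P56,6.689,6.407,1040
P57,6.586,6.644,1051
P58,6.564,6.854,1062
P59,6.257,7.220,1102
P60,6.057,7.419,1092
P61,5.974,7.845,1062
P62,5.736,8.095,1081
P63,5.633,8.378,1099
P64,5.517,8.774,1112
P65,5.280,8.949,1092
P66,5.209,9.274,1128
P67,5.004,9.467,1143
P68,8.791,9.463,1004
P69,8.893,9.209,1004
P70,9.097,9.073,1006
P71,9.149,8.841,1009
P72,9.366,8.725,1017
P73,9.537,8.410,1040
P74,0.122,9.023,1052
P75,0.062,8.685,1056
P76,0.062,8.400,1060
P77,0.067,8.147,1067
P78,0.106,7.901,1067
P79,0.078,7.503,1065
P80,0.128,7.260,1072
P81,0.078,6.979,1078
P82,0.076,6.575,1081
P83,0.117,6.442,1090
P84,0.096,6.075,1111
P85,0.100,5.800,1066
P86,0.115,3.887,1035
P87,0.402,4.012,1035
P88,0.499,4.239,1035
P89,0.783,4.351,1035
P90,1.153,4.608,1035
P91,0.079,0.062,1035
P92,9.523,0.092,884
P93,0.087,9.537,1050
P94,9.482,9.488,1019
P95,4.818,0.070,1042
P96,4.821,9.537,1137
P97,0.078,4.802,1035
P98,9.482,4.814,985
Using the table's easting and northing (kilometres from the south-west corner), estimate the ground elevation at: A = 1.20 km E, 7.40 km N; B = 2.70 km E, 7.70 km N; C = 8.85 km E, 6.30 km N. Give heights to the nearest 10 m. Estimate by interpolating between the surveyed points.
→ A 1050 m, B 1050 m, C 1070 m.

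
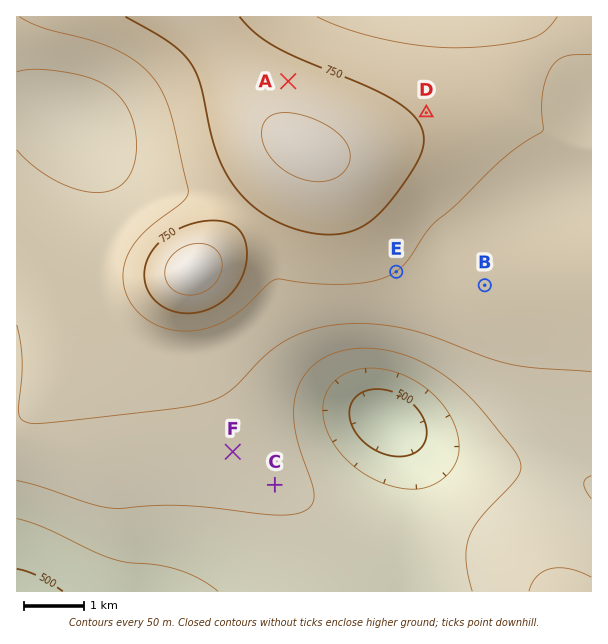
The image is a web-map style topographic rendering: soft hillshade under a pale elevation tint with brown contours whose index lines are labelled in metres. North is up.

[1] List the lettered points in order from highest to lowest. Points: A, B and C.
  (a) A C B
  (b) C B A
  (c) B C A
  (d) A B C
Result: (d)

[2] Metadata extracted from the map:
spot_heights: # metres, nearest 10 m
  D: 740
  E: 700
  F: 630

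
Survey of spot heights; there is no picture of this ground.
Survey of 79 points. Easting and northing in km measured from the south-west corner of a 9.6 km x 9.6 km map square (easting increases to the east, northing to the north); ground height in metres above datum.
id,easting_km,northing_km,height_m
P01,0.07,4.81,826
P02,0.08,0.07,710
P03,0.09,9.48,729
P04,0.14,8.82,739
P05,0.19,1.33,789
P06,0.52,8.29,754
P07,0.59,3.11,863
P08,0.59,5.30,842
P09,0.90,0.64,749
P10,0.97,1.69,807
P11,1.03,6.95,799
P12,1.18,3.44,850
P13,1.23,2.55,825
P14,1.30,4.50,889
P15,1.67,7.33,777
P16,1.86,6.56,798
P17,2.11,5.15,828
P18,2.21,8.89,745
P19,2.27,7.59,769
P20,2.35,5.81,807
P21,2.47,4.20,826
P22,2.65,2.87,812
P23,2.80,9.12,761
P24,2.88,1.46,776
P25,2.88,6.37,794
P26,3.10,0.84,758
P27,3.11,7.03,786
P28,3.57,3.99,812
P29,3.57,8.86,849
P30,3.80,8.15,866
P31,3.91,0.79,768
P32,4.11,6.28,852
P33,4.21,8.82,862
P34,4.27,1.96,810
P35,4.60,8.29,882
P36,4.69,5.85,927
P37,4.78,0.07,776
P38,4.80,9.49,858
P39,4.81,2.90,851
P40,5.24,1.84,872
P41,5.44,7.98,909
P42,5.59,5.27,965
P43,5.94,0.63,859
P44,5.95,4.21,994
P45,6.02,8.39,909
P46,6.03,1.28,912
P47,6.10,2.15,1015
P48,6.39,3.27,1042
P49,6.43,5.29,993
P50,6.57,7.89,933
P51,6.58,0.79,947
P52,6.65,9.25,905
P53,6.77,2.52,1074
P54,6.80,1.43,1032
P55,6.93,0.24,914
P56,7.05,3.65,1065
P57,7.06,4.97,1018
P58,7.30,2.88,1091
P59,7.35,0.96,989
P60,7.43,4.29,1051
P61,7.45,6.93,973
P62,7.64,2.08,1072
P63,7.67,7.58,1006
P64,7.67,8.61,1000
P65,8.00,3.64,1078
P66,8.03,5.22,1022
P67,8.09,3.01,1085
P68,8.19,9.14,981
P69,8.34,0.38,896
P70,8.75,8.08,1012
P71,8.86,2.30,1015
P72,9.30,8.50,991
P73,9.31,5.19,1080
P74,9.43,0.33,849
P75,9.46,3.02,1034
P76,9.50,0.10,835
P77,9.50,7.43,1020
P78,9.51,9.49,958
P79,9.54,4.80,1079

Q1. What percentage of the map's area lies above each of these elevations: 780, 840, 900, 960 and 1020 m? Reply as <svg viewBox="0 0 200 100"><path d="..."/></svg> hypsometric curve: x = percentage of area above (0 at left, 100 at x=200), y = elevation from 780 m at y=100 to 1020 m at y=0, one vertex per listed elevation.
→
<svg viewBox="0 0 200 100"><path d="M170 100l-48-25-36-25-23-25-30-25"/></svg>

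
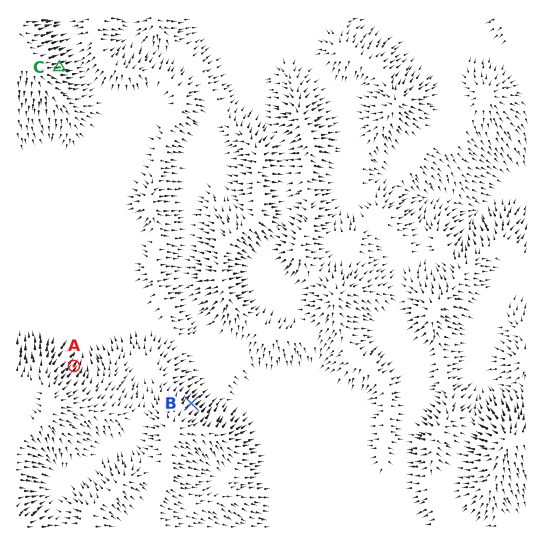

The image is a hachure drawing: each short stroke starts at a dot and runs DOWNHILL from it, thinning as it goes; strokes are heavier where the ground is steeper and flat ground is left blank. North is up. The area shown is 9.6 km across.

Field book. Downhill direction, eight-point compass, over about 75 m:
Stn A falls NE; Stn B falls NE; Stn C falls E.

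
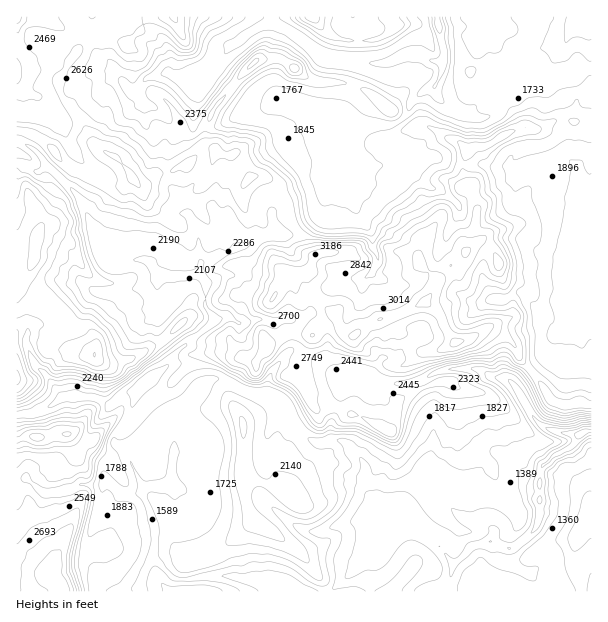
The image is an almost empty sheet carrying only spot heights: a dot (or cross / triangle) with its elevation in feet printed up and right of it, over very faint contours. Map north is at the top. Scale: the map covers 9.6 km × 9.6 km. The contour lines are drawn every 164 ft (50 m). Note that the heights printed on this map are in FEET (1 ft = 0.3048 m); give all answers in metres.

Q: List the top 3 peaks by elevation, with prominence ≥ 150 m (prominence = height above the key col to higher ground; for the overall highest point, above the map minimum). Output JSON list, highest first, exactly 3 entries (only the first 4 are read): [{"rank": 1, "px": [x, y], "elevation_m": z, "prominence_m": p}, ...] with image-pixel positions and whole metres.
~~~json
[{"rank": 1, "px": [95, 354], "elevation_m": 1101, "prominence_m": 933}, {"rank": 2, "px": [456, 342], "elevation_m": 1018, "prominence_m": 254}, {"rank": 3, "px": [36, 437], "elevation_m": 968, "prominence_m": 287}]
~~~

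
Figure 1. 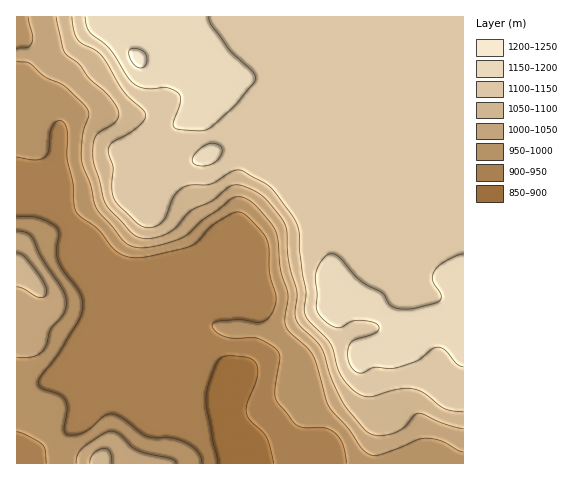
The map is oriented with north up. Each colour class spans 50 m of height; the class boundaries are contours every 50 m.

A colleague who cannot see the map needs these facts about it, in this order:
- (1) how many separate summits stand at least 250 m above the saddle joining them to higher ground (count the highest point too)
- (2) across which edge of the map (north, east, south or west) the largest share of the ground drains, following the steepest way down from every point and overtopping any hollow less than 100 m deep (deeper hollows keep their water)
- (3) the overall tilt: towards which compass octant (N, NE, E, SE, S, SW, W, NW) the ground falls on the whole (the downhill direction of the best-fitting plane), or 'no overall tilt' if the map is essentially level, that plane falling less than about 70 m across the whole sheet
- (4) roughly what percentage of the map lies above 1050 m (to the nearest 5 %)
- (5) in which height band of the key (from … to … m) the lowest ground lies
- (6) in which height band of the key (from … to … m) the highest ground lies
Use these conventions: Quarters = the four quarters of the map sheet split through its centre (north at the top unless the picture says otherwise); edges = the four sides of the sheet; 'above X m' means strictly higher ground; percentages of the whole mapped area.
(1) Counting only tops that stand 250 m proud, the map has 1 summit.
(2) Most of the ground drains across the southern edge.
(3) The general tilt is down to the south-west (the land rises towards the north-east).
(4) Roughly 55 % of the ground is higher than 1050 m.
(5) Between 850 and 900 m: that is the band holding the lowest ground.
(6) The highest ground lies in the 1200–1250 m band.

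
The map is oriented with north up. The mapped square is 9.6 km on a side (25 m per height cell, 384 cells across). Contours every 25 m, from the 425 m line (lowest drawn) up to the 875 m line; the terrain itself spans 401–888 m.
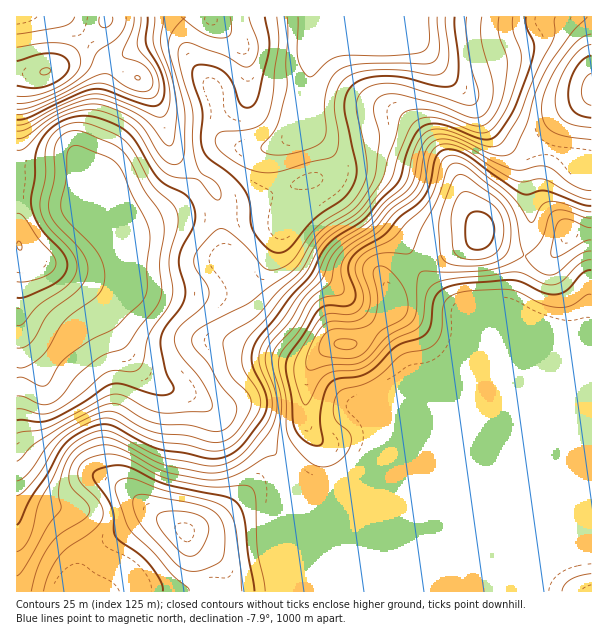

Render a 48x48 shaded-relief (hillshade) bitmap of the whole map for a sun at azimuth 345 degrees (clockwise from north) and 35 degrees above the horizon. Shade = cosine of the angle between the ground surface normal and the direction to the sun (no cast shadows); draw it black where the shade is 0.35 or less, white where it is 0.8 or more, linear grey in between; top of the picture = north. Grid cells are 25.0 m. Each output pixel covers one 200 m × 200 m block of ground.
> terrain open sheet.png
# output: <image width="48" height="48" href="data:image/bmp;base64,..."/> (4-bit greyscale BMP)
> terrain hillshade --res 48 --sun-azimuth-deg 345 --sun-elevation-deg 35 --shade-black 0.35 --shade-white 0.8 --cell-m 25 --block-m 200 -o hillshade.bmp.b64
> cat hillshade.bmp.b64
<image width="48" height="48" href="data:image/bmp;base64,Qk32BAAAAAAAAHYAAAAoAAAAMAAAADAAAAABAAQAAAAAAIAEAAATCwAAEwsAABAAAAAAAAAAAAAAABEREQAiIiIAMzMzAERERABVVVUAZmZmAHd3dwCIiIgAmZmZAKqqqgC7u7sAzMzMAN3d3QDu7u4A////AJmZiIiHd2ZWZ3d3d3d3d3d3d3d3d4iJmZmZiIiHd2VVZnd3d3d3d3d3d3d3d3iJmaqZiId3ZmVVZnd3d3d3d3d3d3d3d3iImaqqmId2VWZmZ3d3d3d3d3d3d3d3d3eIiKqqqZh2Vmd3Z3d3d3d3d3d3d3d3d3d3eJmaqpl2Z3iIh3d3d3d3d3d3d3d3d3d3d5mZmYh3eJqqmYd3d3d3d3d3d3d3d3d3d6qYd2d4mrvMupd3d3d3d3d3d3d3d3d3d7updmeJq8zdy6h3d3d3d3d3d3d3d4d3d6u6h4iavMzM3LmHd2Znd3d3d3d3d4h3d6q7qqq7zMzM3cuYd2VWZ3d3d3d3d4h3d5q8zLu8zMzMzdyodmZmZ3d3d3d3d4h3d5rN3dzMzMu7vMy5dmd3d3d3d3d3d4iHd6vN7u3Lu7u6q7zKhmeIh3d3d3d3d3iId7vN7u27qrqpmau6l3d4iHd3d3d3d3eIiKq83d26qqqZh4mZiGZnd3d3d3d3d3eIiKmaq8y6mYiIdmd3d2VVVmd3d3iId3d4iJiJmqu6mId3dmZmd2QzNFZ3d4iIiId3d3eImaqpmHdmd3d3iGQhEkZ3d3iIiId3d1Z4mZqZmHdmeIiZqoUyISRWZ3eIiHd3d1VniJmZmId3eJq7u6h3ZCI0Vnd3d3d3d1VneImZmZmZmZrMzMu7p0IjVnd3d3d3d2VWd3iJqqqqqaq8zMzMymQ0Vnd3d3dmZ1VVV3eImqqZmZq8y8zMuoZVVmd3d2ZVZlRERXd4iZmIiImrzMy6mIh2VFVVZlVEVlRDRWd3iIiHd3ibzdyod4iGQyIjNEQ0VWVVVnd3iIh3d3iazcuYiJmHUyABI0VDRGd3d3d3iIiIiIiavMy7u6mHdkIRJGdkM3iZmId3iJmZiJmZq83d3cqIh3VERomGQ4iamId3iJmZmZiIms3u/tuYiId2VomYZoiZmHd3d4mZiIh4ib3v/tupmIiHd4maqoh4h3d3d3eIh3d3eJvd7t3LqZmZiImrzHZnd3d3dmZ3d3d3d4mrzd7cupmqqZq8zHZWd3eHZVVniIiIh3eKvM3cuqqruqq7unZmd3d3ZVVoiZmZmIiImqu6qqq7u6qpmHZmd3d2ZVVomZmZqpmIiZqqqrzMuqqYh1Vmd2ZmZVZomYiJqqqYeJqrvN3cuZiHdzM0VlVVVmZnd2ZniamYeImr3u7cuYd2ZQABI0REVWZmZmVWeIiId4ms3u3cupdlVAAAASMiNFZmd2ZVZ4iIiIir3cy7u5h2VAAAAAERI1Z3d3ZmZ4iIiImrzLqqq6mHZjEAAAERI1d3d3dmZ4maqqq7u6mImqqYiGUxABNFZmd3d3Zmd4mrvMzLuph4iaqpmYh2Q0V5mHd2ZmZmd4mrzN3Luph3iaq6qqqphlZ5mXdlVWZlZ4mrvMy7qYh3eJq7u6u6mGVWd2ZVVndmZ4iZmZqqmIiHd3ibu6qqmHVVVmZmZnh3ZniIiIiJiIiIh3eJq5mZmHZVVWZmZ3h3Znd3d3eIiIiIiHd4mg=="/>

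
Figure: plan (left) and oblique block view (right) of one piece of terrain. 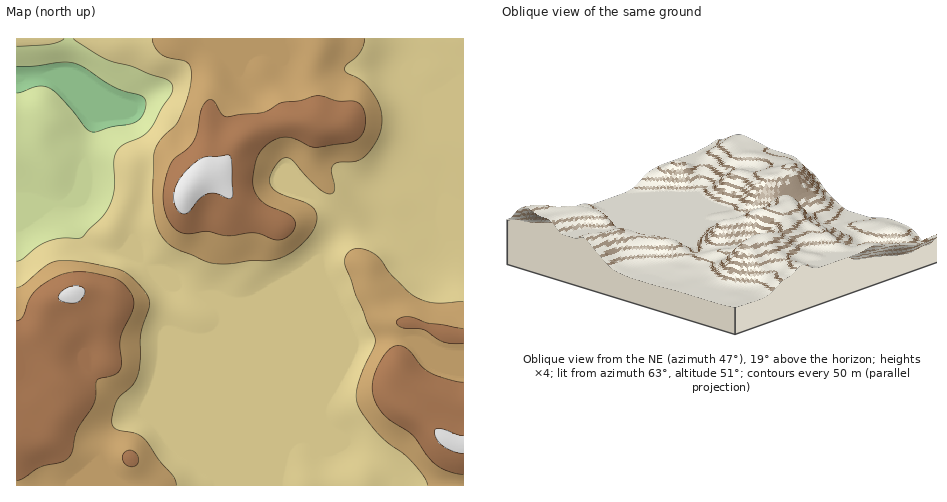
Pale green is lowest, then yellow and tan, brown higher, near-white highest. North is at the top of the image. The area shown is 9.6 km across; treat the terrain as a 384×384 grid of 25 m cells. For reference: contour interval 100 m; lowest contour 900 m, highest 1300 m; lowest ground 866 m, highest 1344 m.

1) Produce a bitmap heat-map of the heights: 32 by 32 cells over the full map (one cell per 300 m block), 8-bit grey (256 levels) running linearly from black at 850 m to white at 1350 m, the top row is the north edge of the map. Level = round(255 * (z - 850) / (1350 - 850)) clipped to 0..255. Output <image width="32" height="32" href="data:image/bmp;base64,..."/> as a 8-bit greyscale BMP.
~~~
<image width="32" height="32" href="data:image/bmp;base64,Qk02CAAAAAAAADYEAAAoAAAAIAAAACAAAAABAAgAAAAAAAAEAAATCwAAEwsAAAABAAAAAAAAAAAAAAEBAQACAgIAAwMDAAQEBAAFBQUABgYGAAcHBwAICAgACQkJAAoKCgALCwsADAwMAA0NDQAODg4ADw8PABAQEAAREREAEhISABMTEwAUFBQAFRUVABYWFgAXFxcAGBgYABkZGQAaGhoAGxsbABwcHAAdHR0AHh4eAB8fHwAgICAAISEhACIiIgAjIyMAJCQkACUlJQAmJiYAJycnACgoKAApKSkAKioqACsrKwAsLCwALS0tAC4uLgAvLy8AMDAwADExMQAyMjIAMzMzADQ0NAA1NTUANjY2ADc3NwA4ODgAOTk5ADo6OgA7OzsAPDw8AD09PQA+Pj4APz8/AEBAQABBQUEAQkJCAENDQwBEREQARUVFAEZGRgBHR0cASEhIAElJSQBKSkoAS0tLAExMTABNTU0ATk5OAE9PTwBQUFAAUVFRAFJSUgBTU1MAVFRUAFVVVQBWVlYAV1dXAFhYWABZWVkAWlpaAFtbWwBcXFwAXV1dAF5eXgBfX18AYGBgAGFhYQBiYmIAY2NjAGRkZABlZWUAZmZmAGdnZwBoaGgAaWlpAGpqagBra2sAbGxsAG1tbQBubm4Ab29vAHBwcABxcXEAcnJyAHNzcwB0dHQAdXV1AHZ2dgB3d3cAeHh4AHl5eQB6enoAe3t7AHx8fAB9fX0Afn5+AH9/fwCAgIAAgYGBAIKCggCDg4MAhISEAIWFhQCGhoYAh4eHAIiIiACJiYkAioqKAIuLiwCMjIwAjY2NAI6OjgCPj48AkJCQAJGRkQCSkpIAk5OTAJSUlACVlZUAlpaWAJeXlwCYmJgAmZmZAJqamgCbm5sAnJycAJ2dnQCenp4An5+fAKCgoAChoaEAoqKiAKOjowCkpKQApaWlAKampgCnp6cAqKioAKmpqQCqqqoAq6urAKysrACtra0Arq6uAK+vrwCwsLAAsbGxALKysgCzs7MAtLS0ALW1tQC2trYAt7e3ALi4uAC5ubkAurq6ALu7uwC8vLwAvb29AL6+vgC/v78AwMDAAMHBwQDCwsIAw8PDAMTExADFxcUAxsbGAMfHxwDIyMgAycnJAMrKygDLy8sAzMzMAM3NzQDOzs4Az8/PANDQ0ADR0dEA0tLSANPT0wDU1NQA1dXVANbW1gDX19cA2NjYANnZ2QDa2toA29vbANzc3ADd3d0A3t7eAN/f3wDg4OAA4eHhAOLi4gDj4+MA5OTkAOXl5QDm5uYA5+fnAOjo6ADp6ekA6urqAOvr6wDs7OwA7e3tAO7u7gDv7+8A8PDwAPHx8QDy8vIA8/PzAPT09AD19fUA9vb2APf39wD4+PgA+fn5APr6+gD7+/sA/Pz8AP39/QD+/v4A////ALKppJ+bm5udoJmOe2heXV1dXV1ha2ttdHt5c3J2hpmlxbmyraKcnKuxnIBrX11dXV1dXV9lY2JocHJzdoGgvszZ08u8qp6cq62Mal1dXV1dXV1dXV9dXV5kbneBmMLd5t/d2MasmpCPinFeXV1dXV1dXV1dXV1dXWR1h5m12ejn29rZzbeeiHVpX11dXV1dXV1dXV1dXV1iboilv9Xh4NzW19fUxq6PcmFdXV1dXV1dXV1dXV1dX2p/ocXa4N3a2dDS1dbOuJqBbF1dXV1dXV1dXV1dXV1daYex0tvb2NPNys/V1Ma2rJ2AYl1dXV1dXV1dXV1dXV1igLLS2dPGurPKzdHJubi+sY1oXV1dXV1dXV1dXV1dXV1wocrUwK6qqsrNzsa4ucGxjmtdXV1cXFxdXV1dXV1dXWOHtMCvqqqrytDQy8LCxLGOa11dXV1cXFxdXV1dXV1dYHufrKuttba+0dTR0NDOvJhxX19hYF1cXFxdXV1dXV1pi6eytLKxra/Q29vc2dbLqX5nZGRhXVxcXF1dXV1dX3aUoqeil5KRnsTd6Ofe2s6pfWNdXl1dXl5dXV1dXV1mhJiYjoF2dHZ8nr7V3dbLtIllWVleYmNoaWNdXV1dXnCOmY99bWJeX153kKCknI18ZFlZXWlzd3d3dGxiXV1jfJOVf2pcVVJUSFxtcGphXFpYXGVzf4qQj4qKi31pXmV8i4NtXFRQT082Qk5SUFNdW1hje5SfoqippKaupIRqY2xwZltVUk9NTS0xNz1CTl5fW2ySusO5vcG9vcK7nXtpZ2NaVlNQTk1NLCwuMDI7UF9fcqfc38vP1s7Du62Vf3JtZFpWVFBOTU0sLC0sLDBDW2R1sezy3+Djz6+Whn16e3NkW1dUUU5NTS8xNTEsLj5aanes5frz7eTGmn15eoGBcmRbVlJQTk1ONzs9Ni0uP1xveaHP7fXw48acfnmCi4F1bmFWUlBPT08+QkA4Li8/WWx4l7TQ5Objy6qNg5Sbj4qFcFtTUVFRUUBFQjktJzNFVWqImLDO1N3XwKqisr+6s6aGZldTUlJSPkdHOiQWGyMtSnGFn7/Bx9HPyczY4NzUv5hwWlNSUVE6RkUwFQwMDBAtW3mZuLWytbnE0trb086/mnJaU1FRUS05MhgMDAwNECJEZY+wr6WZmKixt763sqyMaFdSUVFREhsWDAwMEx8nLz5YgqOjkYeLkZOdo5uTjnVcU1JSUlEODw0MDhsvO0JOWmd/k5CDg4mGhpKYjIF6Z1dSUlNTUi4sJyMrPU1VXGt5f4OHg4GBg4GCjpuRg3xrWlNSU1NTTUtJRklTXmdueoaKhYGBgYGBgYKOoJyKgnNfVlNUVFU="/>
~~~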